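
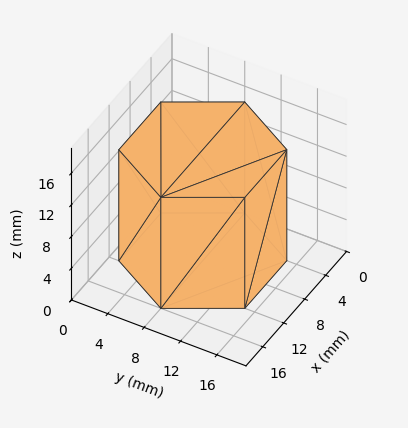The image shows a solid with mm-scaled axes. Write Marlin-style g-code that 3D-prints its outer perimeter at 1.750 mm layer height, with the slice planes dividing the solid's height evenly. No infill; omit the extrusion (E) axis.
Reading the render: the shape is a regular 6-sided prism (a cylinder approximated with 6 flat sides), circumscribed radius ≈ 8 mm, height ≈ 14 mm (dimensions read to the nearest mm from the axis ticks). For the g-code, the solid's height is divided into equal slices at the stated Δz and each level perimeter traced with G1 moves after a G0 lift.

; perimeter-only toolpath
G21 ; units = mm
G90 ; absolute positioning
G28 ; home
; layer 1
G0 Z1.750
G0 X16.000 Y8.000
G1 X12.000 Y14.928
G1 X4.000 Y14.928
G1 X0.000 Y8.000
G1 X4.000 Y1.072
G1 X12.000 Y1.072
G1 X16.000 Y8.000
; layer 2
G0 Z3.500
G0 X16.000 Y8.000
G1 X12.000 Y14.928
G1 X4.000 Y14.928
G1 X0.000 Y8.000
G1 X4.000 Y1.072
G1 X12.000 Y1.072
G1 X16.000 Y8.000
; layer 3
G0 Z5.250
G0 X16.000 Y8.000
G1 X12.000 Y14.928
G1 X4.000 Y14.928
G1 X0.000 Y8.000
G1 X4.000 Y1.072
G1 X12.000 Y1.072
G1 X16.000 Y8.000
; layer 4
G0 Z7.000
G0 X16.000 Y8.000
G1 X12.000 Y14.928
G1 X4.000 Y14.928
G1 X0.000 Y8.000
G1 X4.000 Y1.072
G1 X12.000 Y1.072
G1 X16.000 Y8.000
; layer 5
G0 Z8.750
G0 X16.000 Y8.000
G1 X12.000 Y14.928
G1 X4.000 Y14.928
G1 X0.000 Y8.000
G1 X4.000 Y1.072
G1 X12.000 Y1.072
G1 X16.000 Y8.000
; layer 6
G0 Z10.500
G0 X16.000 Y8.000
G1 X12.000 Y14.928
G1 X4.000 Y14.928
G1 X0.000 Y8.000
G1 X4.000 Y1.072
G1 X12.000 Y1.072
G1 X16.000 Y8.000
; layer 7
G0 Z12.250
G0 X16.000 Y8.000
G1 X12.000 Y14.928
G1 X4.000 Y14.928
G1 X0.000 Y8.000
G1 X4.000 Y1.072
G1 X12.000 Y1.072
G1 X16.000 Y8.000
; layer 8
G0 Z14.000
G0 X16.000 Y8.000
G1 X12.000 Y14.928
G1 X4.000 Y14.928
G1 X0.000 Y8.000
G1 X4.000 Y1.072
G1 X12.000 Y1.072
G1 X16.000 Y8.000
M2 ; end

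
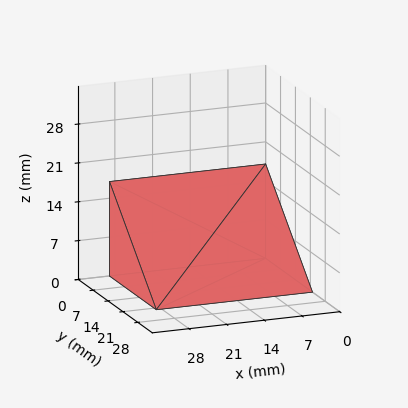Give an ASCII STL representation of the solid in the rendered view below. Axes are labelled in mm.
Reading the render: the shape is a wedge (ramp): 29 × 22 mm base, rising to 17 mm along the y=0 edge and sloping linearly to z=0 at y=22 (dimensions read to the nearest mm from the axis ticks). For the STL, each face is triangulated and given an outward normal.

solid part
  facet normal 0.0000 0.0000 -1.0000
    outer loop
      vertex 29.000 22.000 0.000
      vertex 29.000 0.000 0.000
      vertex 0.000 0.000 0.000
    endloop
  endfacet
  facet normal 0.0000 0.0000 -1.0000
    outer loop
      vertex 0.000 22.000 0.000
      vertex 29.000 22.000 0.000
      vertex 0.000 0.000 0.000
    endloop
  endfacet
  facet normal 0.0000 -1.0000 0.0000
    outer loop
      vertex 0.000 0.000 0.000
      vertex 29.000 0.000 0.000
      vertex 29.000 0.000 17.000
    endloop
  endfacet
  facet normal 0.0000 -1.0000 0.0000
    outer loop
      vertex 0.000 0.000 0.000
      vertex 29.000 0.000 17.000
      vertex 0.000 0.000 17.000
    endloop
  endfacet
  facet normal 0.0000 0.6114 0.7913
    outer loop
      vertex 0.000 0.000 17.000
      vertex 29.000 0.000 17.000
      vertex 29.000 22.000 0.000
    endloop
  endfacet
  facet normal 0.0000 0.6114 0.7913
    outer loop
      vertex 0.000 0.000 17.000
      vertex 29.000 22.000 0.000
      vertex 0.000 22.000 0.000
    endloop
  endfacet
  facet normal -1.0000 0.0000 0.0000
    outer loop
      vertex 0.000 0.000 17.000
      vertex 0.000 22.000 0.000
      vertex 0.000 0.000 0.000
    endloop
  endfacet
  facet normal 1.0000 0.0000 0.0000
    outer loop
      vertex 29.000 0.000 0.000
      vertex 29.000 22.000 0.000
      vertex 29.000 0.000 17.000
    endloop
  endfacet
endsolid part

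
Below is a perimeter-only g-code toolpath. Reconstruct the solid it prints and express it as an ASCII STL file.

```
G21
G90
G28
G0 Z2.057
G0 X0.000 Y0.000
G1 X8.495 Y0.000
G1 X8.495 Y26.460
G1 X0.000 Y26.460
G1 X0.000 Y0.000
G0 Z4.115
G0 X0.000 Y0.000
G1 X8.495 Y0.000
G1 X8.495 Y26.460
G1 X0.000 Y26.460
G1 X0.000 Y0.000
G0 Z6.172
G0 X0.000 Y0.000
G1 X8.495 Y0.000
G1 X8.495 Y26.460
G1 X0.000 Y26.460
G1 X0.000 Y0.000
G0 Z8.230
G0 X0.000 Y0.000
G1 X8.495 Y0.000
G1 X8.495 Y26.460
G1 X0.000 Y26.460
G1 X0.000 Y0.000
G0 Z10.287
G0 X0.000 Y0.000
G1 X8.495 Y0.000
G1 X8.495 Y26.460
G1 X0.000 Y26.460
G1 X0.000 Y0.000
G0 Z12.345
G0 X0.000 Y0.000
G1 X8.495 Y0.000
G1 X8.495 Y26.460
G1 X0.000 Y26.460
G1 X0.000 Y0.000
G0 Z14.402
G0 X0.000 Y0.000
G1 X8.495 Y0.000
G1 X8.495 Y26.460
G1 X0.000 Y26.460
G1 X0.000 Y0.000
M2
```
solid part
  facet normal 0.0000 0.0000 -1.0000
    outer loop
      vertex 8.495 26.460 0.000
      vertex 8.495 0.000 0.000
      vertex 0.000 0.000 0.000
    endloop
  endfacet
  facet normal 0.0000 0.0000 -1.0000
    outer loop
      vertex 0.000 26.460 0.000
      vertex 8.495 26.460 0.000
      vertex 0.000 0.000 0.000
    endloop
  endfacet
  facet normal 0.0000 0.0000 1.0000
    outer loop
      vertex 0.000 0.000 14.402
      vertex 8.495 0.000 14.402
      vertex 8.495 26.460 14.402
    endloop
  endfacet
  facet normal 0.0000 0.0000 1.0000
    outer loop
      vertex 0.000 0.000 14.402
      vertex 8.495 26.460 14.402
      vertex 0.000 26.460 14.402
    endloop
  endfacet
  facet normal 0.0000 -1.0000 0.0000
    outer loop
      vertex 0.000 0.000 0.000
      vertex 8.495 0.000 0.000
      vertex 8.495 0.000 14.402
    endloop
  endfacet
  facet normal 0.0000 -1.0000 0.0000
    outer loop
      vertex 0.000 0.000 0.000
      vertex 8.495 0.000 14.402
      vertex 0.000 0.000 14.402
    endloop
  endfacet
  facet normal 0.0000 1.0000 0.0000
    outer loop
      vertex 8.495 26.460 14.402
      vertex 8.495 26.460 0.000
      vertex 0.000 26.460 0.000
    endloop
  endfacet
  facet normal 0.0000 1.0000 0.0000
    outer loop
      vertex 0.000 26.460 14.402
      vertex 8.495 26.460 14.402
      vertex 0.000 26.460 0.000
    endloop
  endfacet
  facet normal -1.0000 0.0000 0.0000
    outer loop
      vertex 0.000 26.460 14.402
      vertex 0.000 26.460 0.000
      vertex 0.000 0.000 0.000
    endloop
  endfacet
  facet normal -1.0000 0.0000 0.0000
    outer loop
      vertex 0.000 0.000 14.402
      vertex 0.000 26.460 14.402
      vertex 0.000 0.000 0.000
    endloop
  endfacet
  facet normal 1.0000 0.0000 0.0000
    outer loop
      vertex 8.495 0.000 0.000
      vertex 8.495 26.460 0.000
      vertex 8.495 26.460 14.402
    endloop
  endfacet
  facet normal 1.0000 0.0000 0.0000
    outer loop
      vertex 8.495 0.000 0.000
      vertex 8.495 26.460 14.402
      vertex 8.495 0.000 14.402
    endloop
  endfacet
endsolid part

The G0 Z moves step by Δz≈2.057 mm. Every layer's G1 loop is the same polygon, so the solid is a straight extrusion of it from z=0 to z≈14.4. Closing with flat bottom and top caps and triangulating gives 12 facets — a rectangular box, roughly 8.49 × 26.5 mm footprint and 14.4 mm tall.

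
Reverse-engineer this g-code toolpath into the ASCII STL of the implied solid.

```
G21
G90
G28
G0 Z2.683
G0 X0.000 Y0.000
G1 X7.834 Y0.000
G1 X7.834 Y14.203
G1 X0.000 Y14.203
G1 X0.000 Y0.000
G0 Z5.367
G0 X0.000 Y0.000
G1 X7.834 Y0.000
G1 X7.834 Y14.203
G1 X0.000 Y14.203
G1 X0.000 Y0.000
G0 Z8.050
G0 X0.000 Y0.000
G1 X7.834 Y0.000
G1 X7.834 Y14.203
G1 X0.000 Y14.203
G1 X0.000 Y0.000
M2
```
solid part
  facet normal 0.0000 0.0000 -1.0000
    outer loop
      vertex 7.834 14.203 0.000
      vertex 7.834 0.000 0.000
      vertex 0.000 0.000 0.000
    endloop
  endfacet
  facet normal 0.0000 0.0000 -1.0000
    outer loop
      vertex 0.000 14.203 0.000
      vertex 7.834 14.203 0.000
      vertex 0.000 0.000 0.000
    endloop
  endfacet
  facet normal 0.0000 0.0000 1.0000
    outer loop
      vertex 0.000 0.000 8.050
      vertex 7.834 0.000 8.050
      vertex 7.834 14.203 8.050
    endloop
  endfacet
  facet normal 0.0000 0.0000 1.0000
    outer loop
      vertex 0.000 0.000 8.050
      vertex 7.834 14.203 8.050
      vertex 0.000 14.203 8.050
    endloop
  endfacet
  facet normal 0.0000 -1.0000 0.0000
    outer loop
      vertex 0.000 0.000 0.000
      vertex 7.834 0.000 0.000
      vertex 7.834 0.000 8.050
    endloop
  endfacet
  facet normal 0.0000 -1.0000 0.0000
    outer loop
      vertex 0.000 0.000 0.000
      vertex 7.834 0.000 8.050
      vertex 0.000 0.000 8.050
    endloop
  endfacet
  facet normal 0.0000 1.0000 0.0000
    outer loop
      vertex 7.834 14.203 8.050
      vertex 7.834 14.203 0.000
      vertex 0.000 14.203 0.000
    endloop
  endfacet
  facet normal 0.0000 1.0000 0.0000
    outer loop
      vertex 0.000 14.203 8.050
      vertex 7.834 14.203 8.050
      vertex 0.000 14.203 0.000
    endloop
  endfacet
  facet normal -1.0000 0.0000 0.0000
    outer loop
      vertex 0.000 14.203 8.050
      vertex 0.000 14.203 0.000
      vertex 0.000 0.000 0.000
    endloop
  endfacet
  facet normal -1.0000 0.0000 0.0000
    outer loop
      vertex 0.000 0.000 8.050
      vertex 0.000 14.203 8.050
      vertex 0.000 0.000 0.000
    endloop
  endfacet
  facet normal 1.0000 0.0000 0.0000
    outer loop
      vertex 7.834 0.000 0.000
      vertex 7.834 14.203 0.000
      vertex 7.834 14.203 8.050
    endloop
  endfacet
  facet normal 1.0000 0.0000 0.0000
    outer loop
      vertex 7.834 0.000 0.000
      vertex 7.834 14.203 8.050
      vertex 7.834 0.000 8.050
    endloop
  endfacet
endsolid part

The G0 Z moves step by Δz≈2.683 mm. Every layer's G1 loop is the same polygon, so the solid is a straight extrusion of it from z=0 to z≈8.05. Closing with flat bottom and top caps and triangulating gives 12 facets — a rectangular box, roughly 7.83 × 14.2 mm footprint and 8.05 mm tall.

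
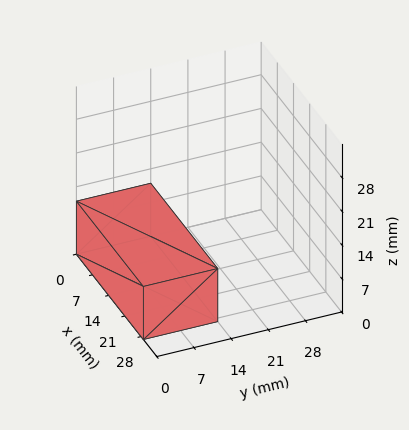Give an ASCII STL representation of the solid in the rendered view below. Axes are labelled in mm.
Reading the render: the shape is a rectangular box, roughly 29 × 14 mm footprint and 11 mm tall (dimensions read to the nearest mm from the axis ticks). For the STL, each face is triangulated and given an outward normal.

solid part
  facet normal 0.0000 0.0000 -1.0000
    outer loop
      vertex 29.000 14.000 0.000
      vertex 29.000 0.000 0.000
      vertex 0.000 0.000 0.000
    endloop
  endfacet
  facet normal 0.0000 0.0000 -1.0000
    outer loop
      vertex 0.000 14.000 0.000
      vertex 29.000 14.000 0.000
      vertex 0.000 0.000 0.000
    endloop
  endfacet
  facet normal 0.0000 0.0000 1.0000
    outer loop
      vertex 0.000 0.000 11.000
      vertex 29.000 0.000 11.000
      vertex 29.000 14.000 11.000
    endloop
  endfacet
  facet normal 0.0000 0.0000 1.0000
    outer loop
      vertex 0.000 0.000 11.000
      vertex 29.000 14.000 11.000
      vertex 0.000 14.000 11.000
    endloop
  endfacet
  facet normal 0.0000 -1.0000 0.0000
    outer loop
      vertex 0.000 0.000 0.000
      vertex 29.000 0.000 0.000
      vertex 29.000 0.000 11.000
    endloop
  endfacet
  facet normal 0.0000 -1.0000 0.0000
    outer loop
      vertex 0.000 0.000 0.000
      vertex 29.000 0.000 11.000
      vertex 0.000 0.000 11.000
    endloop
  endfacet
  facet normal 0.0000 1.0000 0.0000
    outer loop
      vertex 29.000 14.000 11.000
      vertex 29.000 14.000 0.000
      vertex 0.000 14.000 0.000
    endloop
  endfacet
  facet normal 0.0000 1.0000 0.0000
    outer loop
      vertex 0.000 14.000 11.000
      vertex 29.000 14.000 11.000
      vertex 0.000 14.000 0.000
    endloop
  endfacet
  facet normal -1.0000 0.0000 0.0000
    outer loop
      vertex 0.000 14.000 11.000
      vertex 0.000 14.000 0.000
      vertex 0.000 0.000 0.000
    endloop
  endfacet
  facet normal -1.0000 0.0000 0.0000
    outer loop
      vertex 0.000 0.000 11.000
      vertex 0.000 14.000 11.000
      vertex 0.000 0.000 0.000
    endloop
  endfacet
  facet normal 1.0000 0.0000 0.0000
    outer loop
      vertex 29.000 0.000 0.000
      vertex 29.000 14.000 0.000
      vertex 29.000 14.000 11.000
    endloop
  endfacet
  facet normal 1.0000 0.0000 0.0000
    outer loop
      vertex 29.000 0.000 0.000
      vertex 29.000 14.000 11.000
      vertex 29.000 0.000 11.000
    endloop
  endfacet
endsolid part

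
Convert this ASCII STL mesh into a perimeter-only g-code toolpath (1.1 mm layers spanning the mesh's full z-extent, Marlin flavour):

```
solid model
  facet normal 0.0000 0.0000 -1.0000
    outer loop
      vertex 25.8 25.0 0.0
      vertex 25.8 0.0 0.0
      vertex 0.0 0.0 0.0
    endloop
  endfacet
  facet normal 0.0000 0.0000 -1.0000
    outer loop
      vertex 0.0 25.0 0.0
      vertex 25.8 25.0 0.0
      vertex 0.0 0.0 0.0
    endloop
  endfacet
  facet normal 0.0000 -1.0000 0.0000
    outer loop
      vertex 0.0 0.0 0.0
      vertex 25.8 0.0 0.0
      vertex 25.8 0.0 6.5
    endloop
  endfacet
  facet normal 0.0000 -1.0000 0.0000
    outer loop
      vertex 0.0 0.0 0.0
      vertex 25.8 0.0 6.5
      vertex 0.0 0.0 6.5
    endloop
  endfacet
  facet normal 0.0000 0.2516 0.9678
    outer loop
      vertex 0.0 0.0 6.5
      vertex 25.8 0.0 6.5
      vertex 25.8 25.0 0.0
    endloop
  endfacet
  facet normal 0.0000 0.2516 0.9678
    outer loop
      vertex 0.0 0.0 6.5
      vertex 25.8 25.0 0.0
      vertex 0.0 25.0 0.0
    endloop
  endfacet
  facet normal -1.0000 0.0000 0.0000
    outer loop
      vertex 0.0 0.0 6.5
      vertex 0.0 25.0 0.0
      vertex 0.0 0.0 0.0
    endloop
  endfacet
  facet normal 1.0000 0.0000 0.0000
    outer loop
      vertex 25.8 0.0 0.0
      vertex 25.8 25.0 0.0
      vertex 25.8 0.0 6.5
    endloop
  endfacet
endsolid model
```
; perimeter-only toolpath
G21 ; units = mm
G90 ; absolute positioning
G28 ; home
; layer 1
G0 Z1.1
G0 X0.0 Y0.0
G1 X25.8 Y0.0
G1 X25.8 Y20.8
G1 X0.0 Y20.8
G1 X0.0 Y0.0
; layer 2
G0 Z2.2
G0 X0.0 Y0.0
G1 X25.8 Y0.0
G1 X25.8 Y16.7
G1 X0.0 Y16.7
G1 X0.0 Y0.0
; layer 3
G0 Z3.2
G0 X0.0 Y0.0
G1 X25.8 Y0.0
G1 X25.8 Y12.5
G1 X0.0 Y12.5
G1 X0.0 Y0.0
; layer 4
G0 Z4.3
G0 X0.0 Y0.0
G1 X25.8 Y0.0
G1 X25.8 Y8.3
G1 X0.0 Y8.3
G1 X0.0 Y0.0
; layer 5
G0 Z5.4
G0 X0.0 Y0.0
G1 X25.8 Y0.0
G1 X25.8 Y4.2
G1 X0.0 Y4.2
G1 X0.0 Y0.0
M2 ; end

The solid is a wedge (ramp): 25.8 × 25 mm base, rising to 6.5 mm along the y=0 edge and sloping linearly to z=0 at y=25. Slicing at Δz = 1.1 mm — 6 equal slices spanning the solid's height, so layer i sits at z = i·h/6 — gives 5 non-empty perimeters. Each is a 4-segment closed polygon; G0 lifts to the layer z and rapids to the start vertex, then G1 traces the edges. The cross-section shrinks linearly with z (the slice at the apex is degenerate and omitted).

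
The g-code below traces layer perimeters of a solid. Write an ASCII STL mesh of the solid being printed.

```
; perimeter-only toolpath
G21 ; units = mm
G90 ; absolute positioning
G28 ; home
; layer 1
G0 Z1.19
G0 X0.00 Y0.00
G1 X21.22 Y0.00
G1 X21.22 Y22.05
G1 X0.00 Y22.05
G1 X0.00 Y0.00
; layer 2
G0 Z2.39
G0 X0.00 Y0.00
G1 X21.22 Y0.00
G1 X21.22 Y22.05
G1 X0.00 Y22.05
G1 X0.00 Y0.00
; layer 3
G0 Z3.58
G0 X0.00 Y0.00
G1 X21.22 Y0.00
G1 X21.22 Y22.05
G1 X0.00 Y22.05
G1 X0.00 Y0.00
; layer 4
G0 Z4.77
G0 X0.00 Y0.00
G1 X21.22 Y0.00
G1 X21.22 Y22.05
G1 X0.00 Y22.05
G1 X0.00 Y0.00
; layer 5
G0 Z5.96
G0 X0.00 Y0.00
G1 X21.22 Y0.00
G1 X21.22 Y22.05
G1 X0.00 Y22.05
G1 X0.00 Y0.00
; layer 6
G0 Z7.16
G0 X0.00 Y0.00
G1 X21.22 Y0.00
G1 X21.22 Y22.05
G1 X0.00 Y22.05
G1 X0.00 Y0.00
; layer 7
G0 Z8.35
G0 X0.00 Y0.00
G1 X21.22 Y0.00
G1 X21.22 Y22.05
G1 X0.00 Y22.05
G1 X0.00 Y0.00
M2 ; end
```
solid part
  facet normal 0.0000 0.0000 -1.0000
    outer loop
      vertex 21.22 22.05 0.00
      vertex 21.22 0.00 0.00
      vertex 0.00 0.00 0.00
    endloop
  endfacet
  facet normal 0.0000 0.0000 -1.0000
    outer loop
      vertex 0.00 22.05 0.00
      vertex 21.22 22.05 0.00
      vertex 0.00 0.00 0.00
    endloop
  endfacet
  facet normal 0.0000 0.0000 1.0000
    outer loop
      vertex 0.00 0.00 8.35
      vertex 21.22 0.00 8.35
      vertex 21.22 22.05 8.35
    endloop
  endfacet
  facet normal 0.0000 0.0000 1.0000
    outer loop
      vertex 0.00 0.00 8.35
      vertex 21.22 22.05 8.35
      vertex 0.00 22.05 8.35
    endloop
  endfacet
  facet normal 0.0000 -1.0000 0.0000
    outer loop
      vertex 0.00 0.00 0.00
      vertex 21.22 0.00 0.00
      vertex 21.22 0.00 8.35
    endloop
  endfacet
  facet normal 0.0000 -1.0000 0.0000
    outer loop
      vertex 0.00 0.00 0.00
      vertex 21.22 0.00 8.35
      vertex 0.00 0.00 8.35
    endloop
  endfacet
  facet normal 0.0000 1.0000 0.0000
    outer loop
      vertex 21.22 22.05 8.35
      vertex 21.22 22.05 0.00
      vertex 0.00 22.05 0.00
    endloop
  endfacet
  facet normal 0.0000 1.0000 0.0000
    outer loop
      vertex 0.00 22.05 8.35
      vertex 21.22 22.05 8.35
      vertex 0.00 22.05 0.00
    endloop
  endfacet
  facet normal -1.0000 0.0000 0.0000
    outer loop
      vertex 0.00 22.05 8.35
      vertex 0.00 22.05 0.00
      vertex 0.00 0.00 0.00
    endloop
  endfacet
  facet normal -1.0000 0.0000 0.0000
    outer loop
      vertex 0.00 0.00 8.35
      vertex 0.00 22.05 8.35
      vertex 0.00 0.00 0.00
    endloop
  endfacet
  facet normal 1.0000 0.0000 0.0000
    outer loop
      vertex 21.22 0.00 0.00
      vertex 21.22 22.05 0.00
      vertex 21.22 22.05 8.35
    endloop
  endfacet
  facet normal 1.0000 0.0000 0.0000
    outer loop
      vertex 21.22 0.00 0.00
      vertex 21.22 22.05 8.35
      vertex 21.22 0.00 8.35
    endloop
  endfacet
endsolid part

The G0 Z moves step by Δz≈1.19 mm. Every layer's G1 loop is the same polygon, so the solid is a straight extrusion of it from z=0 to z≈8.35. Closing with flat bottom and top caps and triangulating gives 12 facets — a rectangular box, roughly 21.2 × 22.1 mm footprint and 8.35 mm tall.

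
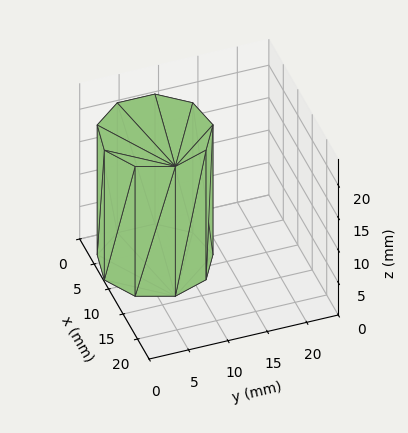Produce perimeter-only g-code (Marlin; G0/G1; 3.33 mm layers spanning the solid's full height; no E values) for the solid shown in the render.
Reading the render: the shape is a regular 9-sided prism (a cylinder approximated with 9 flat sides), circumscribed radius ≈ 7 mm, height ≈ 20 mm (dimensions read to the nearest mm from the axis ticks). For the g-code, the solid's height is divided into equal slices at the stated Δz and each level perimeter traced with G1 moves after a G0 lift.

; perimeter-only toolpath
G21 ; units = mm
G90 ; absolute positioning
G28 ; home
; layer 1
G0 Z3.33
G0 X14.00 Y7.00
G1 X12.36 Y11.50
G1 X8.22 Y13.89
G1 X3.50 Y13.06
G1 X0.42 Y9.39
G1 X0.42 Y4.61
G1 X3.50 Y0.94
G1 X8.22 Y0.11
G1 X12.36 Y2.50
G1 X14.00 Y7.00
; layer 2
G0 Z6.67
G0 X14.00 Y7.00
G1 X12.36 Y11.50
G1 X8.22 Y13.89
G1 X3.50 Y13.06
G1 X0.42 Y9.39
G1 X0.42 Y4.61
G1 X3.50 Y0.94
G1 X8.22 Y0.11
G1 X12.36 Y2.50
G1 X14.00 Y7.00
; layer 3
G0 Z10.00
G0 X14.00 Y7.00
G1 X12.36 Y11.50
G1 X8.22 Y13.89
G1 X3.50 Y13.06
G1 X0.42 Y9.39
G1 X0.42 Y4.61
G1 X3.50 Y0.94
G1 X8.22 Y0.11
G1 X12.36 Y2.50
G1 X14.00 Y7.00
; layer 4
G0 Z13.33
G0 X14.00 Y7.00
G1 X12.36 Y11.50
G1 X8.22 Y13.89
G1 X3.50 Y13.06
G1 X0.42 Y9.39
G1 X0.42 Y4.61
G1 X3.50 Y0.94
G1 X8.22 Y0.11
G1 X12.36 Y2.50
G1 X14.00 Y7.00
; layer 5
G0 Z16.67
G0 X14.00 Y7.00
G1 X12.36 Y11.50
G1 X8.22 Y13.89
G1 X3.50 Y13.06
G1 X0.42 Y9.39
G1 X0.42 Y4.61
G1 X3.50 Y0.94
G1 X8.22 Y0.11
G1 X12.36 Y2.50
G1 X14.00 Y7.00
; layer 6
G0 Z20.00
G0 X14.00 Y7.00
G1 X12.36 Y11.50
G1 X8.22 Y13.89
G1 X3.50 Y13.06
G1 X0.42 Y9.39
G1 X0.42 Y4.61
G1 X3.50 Y0.94
G1 X8.22 Y0.11
G1 X12.36 Y2.50
G1 X14.00 Y7.00
M2 ; end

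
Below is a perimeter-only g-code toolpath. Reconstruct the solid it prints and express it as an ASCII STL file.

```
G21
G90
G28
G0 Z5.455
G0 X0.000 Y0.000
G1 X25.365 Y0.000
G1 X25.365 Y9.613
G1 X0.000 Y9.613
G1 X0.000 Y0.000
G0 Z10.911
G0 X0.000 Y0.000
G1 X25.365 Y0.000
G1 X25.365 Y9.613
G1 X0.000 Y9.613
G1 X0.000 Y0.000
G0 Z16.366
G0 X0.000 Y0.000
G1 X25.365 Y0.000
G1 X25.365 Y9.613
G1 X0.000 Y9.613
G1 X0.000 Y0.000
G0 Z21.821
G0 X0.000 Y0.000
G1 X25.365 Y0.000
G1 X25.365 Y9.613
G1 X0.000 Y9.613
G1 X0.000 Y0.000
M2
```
solid part
  facet normal 0.0000 0.0000 -1.0000
    outer loop
      vertex 25.365 9.613 0.000
      vertex 25.365 0.000 0.000
      vertex 0.000 0.000 0.000
    endloop
  endfacet
  facet normal 0.0000 0.0000 -1.0000
    outer loop
      vertex 0.000 9.613 0.000
      vertex 25.365 9.613 0.000
      vertex 0.000 0.000 0.000
    endloop
  endfacet
  facet normal 0.0000 0.0000 1.0000
    outer loop
      vertex 0.000 0.000 21.821
      vertex 25.365 0.000 21.821
      vertex 25.365 9.613 21.821
    endloop
  endfacet
  facet normal 0.0000 0.0000 1.0000
    outer loop
      vertex 0.000 0.000 21.821
      vertex 25.365 9.613 21.821
      vertex 0.000 9.613 21.821
    endloop
  endfacet
  facet normal 0.0000 -1.0000 0.0000
    outer loop
      vertex 0.000 0.000 0.000
      vertex 25.365 0.000 0.000
      vertex 25.365 0.000 21.821
    endloop
  endfacet
  facet normal 0.0000 -1.0000 0.0000
    outer loop
      vertex 0.000 0.000 0.000
      vertex 25.365 0.000 21.821
      vertex 0.000 0.000 21.821
    endloop
  endfacet
  facet normal 0.0000 1.0000 0.0000
    outer loop
      vertex 25.365 9.613 21.821
      vertex 25.365 9.613 0.000
      vertex 0.000 9.613 0.000
    endloop
  endfacet
  facet normal 0.0000 1.0000 0.0000
    outer loop
      vertex 0.000 9.613 21.821
      vertex 25.365 9.613 21.821
      vertex 0.000 9.613 0.000
    endloop
  endfacet
  facet normal -1.0000 0.0000 0.0000
    outer loop
      vertex 0.000 9.613 21.821
      vertex 0.000 9.613 0.000
      vertex 0.000 0.000 0.000
    endloop
  endfacet
  facet normal -1.0000 0.0000 0.0000
    outer loop
      vertex 0.000 0.000 21.821
      vertex 0.000 9.613 21.821
      vertex 0.000 0.000 0.000
    endloop
  endfacet
  facet normal 1.0000 0.0000 0.0000
    outer loop
      vertex 25.365 0.000 0.000
      vertex 25.365 9.613 0.000
      vertex 25.365 9.613 21.821
    endloop
  endfacet
  facet normal 1.0000 0.0000 0.0000
    outer loop
      vertex 25.365 0.000 0.000
      vertex 25.365 9.613 21.821
      vertex 25.365 0.000 21.821
    endloop
  endfacet
endsolid part

The G0 Z moves step by Δz≈5.455 mm. Every layer's G1 loop is the same polygon, so the solid is a straight extrusion of it from z=0 to z≈21.8. Closing with flat bottom and top caps and triangulating gives 12 facets — a rectangular box, roughly 25.4 × 9.61 mm footprint and 21.8 mm tall.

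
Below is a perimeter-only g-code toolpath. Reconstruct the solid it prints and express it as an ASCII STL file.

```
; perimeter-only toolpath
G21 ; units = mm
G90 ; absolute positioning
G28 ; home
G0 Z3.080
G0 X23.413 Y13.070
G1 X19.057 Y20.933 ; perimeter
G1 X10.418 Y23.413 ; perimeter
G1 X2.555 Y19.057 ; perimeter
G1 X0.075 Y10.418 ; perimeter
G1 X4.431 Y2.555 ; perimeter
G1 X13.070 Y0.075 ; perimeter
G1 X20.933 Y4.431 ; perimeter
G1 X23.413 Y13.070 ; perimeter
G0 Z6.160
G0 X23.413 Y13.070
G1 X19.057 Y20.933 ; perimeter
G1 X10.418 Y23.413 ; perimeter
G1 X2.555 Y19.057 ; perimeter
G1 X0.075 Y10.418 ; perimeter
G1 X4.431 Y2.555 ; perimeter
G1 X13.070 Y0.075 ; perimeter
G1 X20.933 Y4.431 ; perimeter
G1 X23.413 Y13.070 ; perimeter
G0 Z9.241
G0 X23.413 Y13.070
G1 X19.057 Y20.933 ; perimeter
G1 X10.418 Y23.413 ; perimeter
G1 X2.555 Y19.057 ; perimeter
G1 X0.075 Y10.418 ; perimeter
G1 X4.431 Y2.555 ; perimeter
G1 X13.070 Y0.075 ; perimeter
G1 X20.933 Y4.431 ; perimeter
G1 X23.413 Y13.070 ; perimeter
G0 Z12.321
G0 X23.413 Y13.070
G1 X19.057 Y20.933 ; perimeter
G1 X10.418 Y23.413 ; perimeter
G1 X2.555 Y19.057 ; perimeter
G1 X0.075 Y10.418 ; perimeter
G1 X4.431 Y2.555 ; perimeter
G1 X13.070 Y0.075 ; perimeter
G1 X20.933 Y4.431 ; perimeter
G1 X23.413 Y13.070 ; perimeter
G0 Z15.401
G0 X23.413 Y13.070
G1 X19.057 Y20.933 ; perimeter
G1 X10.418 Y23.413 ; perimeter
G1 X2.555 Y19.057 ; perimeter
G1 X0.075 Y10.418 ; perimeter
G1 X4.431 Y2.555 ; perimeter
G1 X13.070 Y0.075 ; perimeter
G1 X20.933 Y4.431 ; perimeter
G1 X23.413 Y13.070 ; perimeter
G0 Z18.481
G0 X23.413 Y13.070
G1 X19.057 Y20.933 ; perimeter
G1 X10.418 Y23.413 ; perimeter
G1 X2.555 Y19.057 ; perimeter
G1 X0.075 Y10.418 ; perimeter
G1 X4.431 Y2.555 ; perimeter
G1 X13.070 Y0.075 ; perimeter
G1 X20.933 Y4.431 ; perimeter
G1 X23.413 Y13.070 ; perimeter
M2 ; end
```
solid part
  facet normal 0.0000 0.0000 -1.0000
    outer loop
      vertex 10.418 23.413 0.000
      vertex 19.057 20.933 0.000
      vertex 23.413 13.070 0.000
    endloop
  endfacet
  facet normal 0.0000 0.0000 -1.0000
    outer loop
      vertex 2.555 19.057 0.000
      vertex 10.418 23.413 0.000
      vertex 23.413 13.070 0.000
    endloop
  endfacet
  facet normal 0.0000 0.0000 -1.0000
    outer loop
      vertex 0.075 10.418 0.000
      vertex 2.555 19.057 0.000
      vertex 23.413 13.070 0.000
    endloop
  endfacet
  facet normal 0.0000 0.0000 -1.0000
    outer loop
      vertex 4.431 2.555 0.000
      vertex 0.075 10.418 0.000
      vertex 23.413 13.070 0.000
    endloop
  endfacet
  facet normal 0.0000 0.0000 -1.0000
    outer loop
      vertex 13.070 0.075 0.000
      vertex 4.431 2.555 0.000
      vertex 23.413 13.070 0.000
    endloop
  endfacet
  facet normal 0.0000 0.0000 -1.0000
    outer loop
      vertex 20.933 4.431 0.000
      vertex 13.070 0.075 0.000
      vertex 23.413 13.070 0.000
    endloop
  endfacet
  facet normal 0.0000 0.0000 1.0000
    outer loop
      vertex 23.413 13.070 18.481
      vertex 19.057 20.933 18.481
      vertex 10.418 23.413 18.481
    endloop
  endfacet
  facet normal 0.0000 0.0000 1.0000
    outer loop
      vertex 23.413 13.070 18.481
      vertex 10.418 23.413 18.481
      vertex 2.555 19.057 18.481
    endloop
  endfacet
  facet normal 0.0000 0.0000 1.0000
    outer loop
      vertex 23.413 13.070 18.481
      vertex 2.555 19.057 18.481
      vertex 0.075 10.418 18.481
    endloop
  endfacet
  facet normal 0.0000 0.0000 1.0000
    outer loop
      vertex 23.413 13.070 18.481
      vertex 0.075 10.418 18.481
      vertex 4.431 2.555 18.481
    endloop
  endfacet
  facet normal 0.0000 0.0000 1.0000
    outer loop
      vertex 23.413 13.070 18.481
      vertex 4.431 2.555 18.481
      vertex 13.070 0.075 18.481
    endloop
  endfacet
  facet normal 0.0000 0.0000 1.0000
    outer loop
      vertex 23.413 13.070 18.481
      vertex 13.070 0.075 18.481
      vertex 20.933 4.431 18.481
    endloop
  endfacet
  facet normal 0.8747 0.4846 0.0000
    outer loop
      vertex 23.413 13.070 0.000
      vertex 19.057 20.933 0.000
      vertex 19.057 20.933 18.481
    endloop
  endfacet
  facet normal 0.8747 0.4846 0.0000
    outer loop
      vertex 23.413 13.070 0.000
      vertex 19.057 20.933 18.481
      vertex 23.413 13.070 18.481
    endloop
  endfacet
  facet normal 0.2759 0.9612 0.0000
    outer loop
      vertex 19.057 20.933 0.000
      vertex 10.418 23.413 0.000
      vertex 10.418 23.413 18.481
    endloop
  endfacet
  facet normal 0.2759 0.9612 0.0000
    outer loop
      vertex 19.057 20.933 0.000
      vertex 10.418 23.413 18.481
      vertex 19.057 20.933 18.481
    endloop
  endfacet
  facet normal -0.4846 0.8747 0.0000
    outer loop
      vertex 10.418 23.413 0.000
      vertex 2.555 19.057 0.000
      vertex 2.555 19.057 18.481
    endloop
  endfacet
  facet normal -0.4846 0.8747 0.0000
    outer loop
      vertex 10.418 23.413 0.000
      vertex 2.555 19.057 18.481
      vertex 10.418 23.413 18.481
    endloop
  endfacet
  facet normal -0.9612 0.2759 0.0000
    outer loop
      vertex 2.555 19.057 0.000
      vertex 0.075 10.418 0.000
      vertex 0.075 10.418 18.481
    endloop
  endfacet
  facet normal -0.9612 0.2759 0.0000
    outer loop
      vertex 2.555 19.057 0.000
      vertex 0.075 10.418 18.481
      vertex 2.555 19.057 18.481
    endloop
  endfacet
  facet normal -0.8747 -0.4846 0.0000
    outer loop
      vertex 0.075 10.418 0.000
      vertex 4.431 2.555 0.000
      vertex 4.431 2.555 18.481
    endloop
  endfacet
  facet normal -0.8747 -0.4846 0.0000
    outer loop
      vertex 0.075 10.418 0.000
      vertex 4.431 2.555 18.481
      vertex 0.075 10.418 18.481
    endloop
  endfacet
  facet normal -0.2759 -0.9612 0.0000
    outer loop
      vertex 4.431 2.555 0.000
      vertex 13.070 0.075 0.000
      vertex 13.070 0.075 18.481
    endloop
  endfacet
  facet normal -0.2759 -0.9612 0.0000
    outer loop
      vertex 4.431 2.555 0.000
      vertex 13.070 0.075 18.481
      vertex 4.431 2.555 18.481
    endloop
  endfacet
  facet normal 0.4846 -0.8747 0.0000
    outer loop
      vertex 13.070 0.075 0.000
      vertex 20.933 4.431 0.000
      vertex 20.933 4.431 18.481
    endloop
  endfacet
  facet normal 0.4846 -0.8747 0.0000
    outer loop
      vertex 13.070 0.075 0.000
      vertex 20.933 4.431 18.481
      vertex 13.070 0.075 18.481
    endloop
  endfacet
  facet normal 0.9612 -0.2759 0.0000
    outer loop
      vertex 20.933 4.431 0.000
      vertex 23.413 13.070 0.000
      vertex 23.413 13.070 18.481
    endloop
  endfacet
  facet normal 0.9612 -0.2759 0.0000
    outer loop
      vertex 20.933 4.431 0.000
      vertex 23.413 13.070 18.481
      vertex 20.933 4.431 18.481
    endloop
  endfacet
endsolid part

The G0 Z moves step by Δz≈3.080 mm. Every layer's G1 loop is the same polygon, so the solid is a straight extrusion of it from z=0 to z≈18.5. Closing with flat bottom and top caps and triangulating gives 28 facets — a regular 8-sided prism (a cylinder approximated with 8 flat sides), circumscribed radius ≈ 11.7 mm, height ≈ 18.5 mm.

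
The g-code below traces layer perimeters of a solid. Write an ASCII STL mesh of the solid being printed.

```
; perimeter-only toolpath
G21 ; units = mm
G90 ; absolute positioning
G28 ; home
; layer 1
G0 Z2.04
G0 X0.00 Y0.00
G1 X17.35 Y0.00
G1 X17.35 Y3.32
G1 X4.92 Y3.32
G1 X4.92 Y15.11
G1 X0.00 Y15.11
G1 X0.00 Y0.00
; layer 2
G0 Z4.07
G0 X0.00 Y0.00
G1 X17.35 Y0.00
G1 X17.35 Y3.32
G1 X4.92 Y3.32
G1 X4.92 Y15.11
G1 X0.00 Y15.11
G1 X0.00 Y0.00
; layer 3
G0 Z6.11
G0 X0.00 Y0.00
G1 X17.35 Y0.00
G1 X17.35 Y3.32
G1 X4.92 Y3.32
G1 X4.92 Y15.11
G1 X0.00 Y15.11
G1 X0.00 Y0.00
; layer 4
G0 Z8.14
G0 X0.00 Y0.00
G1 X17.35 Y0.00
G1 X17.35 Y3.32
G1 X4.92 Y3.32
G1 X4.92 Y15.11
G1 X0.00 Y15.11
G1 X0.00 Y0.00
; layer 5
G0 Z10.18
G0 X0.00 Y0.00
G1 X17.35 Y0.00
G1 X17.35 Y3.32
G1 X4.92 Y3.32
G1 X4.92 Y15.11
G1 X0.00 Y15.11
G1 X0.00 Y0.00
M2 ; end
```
solid part
  facet normal 0.0000 0.0000 -1.0000
    outer loop
      vertex 17.35 3.32 0.00
      vertex 17.35 0.00 0.00
      vertex 0.00 0.00 0.00
    endloop
  endfacet
  facet normal 0.0000 0.0000 -1.0000
    outer loop
      vertex 4.92 3.32 0.00
      vertex 17.35 3.32 0.00
      vertex 0.00 0.00 0.00
    endloop
  endfacet
  facet normal 0.0000 0.0000 -1.0000
    outer loop
      vertex 4.92 15.11 0.00
      vertex 4.92 3.32 0.00
      vertex 0.00 0.00 0.00
    endloop
  endfacet
  facet normal 0.0000 0.0000 -1.0000
    outer loop
      vertex 0.00 15.11 0.00
      vertex 4.92 15.11 0.00
      vertex 0.00 0.00 0.00
    endloop
  endfacet
  facet normal 0.0000 0.0000 1.0000
    outer loop
      vertex 0.00 0.00 10.18
      vertex 17.35 0.00 10.18
      vertex 17.35 3.32 10.18
    endloop
  endfacet
  facet normal 0.0000 0.0000 1.0000
    outer loop
      vertex 0.00 0.00 10.18
      vertex 17.35 3.32 10.18
      vertex 4.92 3.32 10.18
    endloop
  endfacet
  facet normal 0.0000 0.0000 1.0000
    outer loop
      vertex 0.00 0.00 10.18
      vertex 4.92 3.32 10.18
      vertex 4.92 15.11 10.18
    endloop
  endfacet
  facet normal 0.0000 0.0000 1.0000
    outer loop
      vertex 0.00 0.00 10.18
      vertex 4.92 15.11 10.18
      vertex 0.00 15.11 10.18
    endloop
  endfacet
  facet normal 0.0000 -1.0000 0.0000
    outer loop
      vertex 0.00 0.00 0.00
      vertex 17.35 0.00 0.00
      vertex 17.35 0.00 10.18
    endloop
  endfacet
  facet normal 0.0000 -1.0000 0.0000
    outer loop
      vertex 0.00 0.00 0.00
      vertex 17.35 0.00 10.18
      vertex 0.00 0.00 10.18
    endloop
  endfacet
  facet normal 1.0000 0.0000 0.0000
    outer loop
      vertex 17.35 0.00 0.00
      vertex 17.35 3.32 0.00
      vertex 17.35 3.32 10.18
    endloop
  endfacet
  facet normal 1.0000 0.0000 0.0000
    outer loop
      vertex 17.35 0.00 0.00
      vertex 17.35 3.32 10.18
      vertex 17.35 0.00 10.18
    endloop
  endfacet
  facet normal 0.0000 1.0000 0.0000
    outer loop
      vertex 17.35 3.32 0.00
      vertex 4.92 3.32 0.00
      vertex 4.92 3.32 10.18
    endloop
  endfacet
  facet normal 0.0000 1.0000 0.0000
    outer loop
      vertex 17.35 3.32 0.00
      vertex 4.92 3.32 10.18
      vertex 17.35 3.32 10.18
    endloop
  endfacet
  facet normal 1.0000 0.0000 0.0000
    outer loop
      vertex 4.92 3.32 0.00
      vertex 4.92 15.11 0.00
      vertex 4.92 15.11 10.18
    endloop
  endfacet
  facet normal 1.0000 0.0000 0.0000
    outer loop
      vertex 4.92 3.32 0.00
      vertex 4.92 15.11 10.18
      vertex 4.92 3.32 10.18
    endloop
  endfacet
  facet normal 0.0000 1.0000 0.0000
    outer loop
      vertex 4.92 15.11 0.00
      vertex 0.00 15.11 0.00
      vertex 0.00 15.11 10.18
    endloop
  endfacet
  facet normal 0.0000 1.0000 0.0000
    outer loop
      vertex 4.92 15.11 0.00
      vertex 0.00 15.11 10.18
      vertex 4.92 15.11 10.18
    endloop
  endfacet
  facet normal -1.0000 0.0000 0.0000
    outer loop
      vertex 0.00 15.11 0.00
      vertex 0.00 0.00 0.00
      vertex 0.00 0.00 10.18
    endloop
  endfacet
  facet normal -1.0000 0.0000 0.0000
    outer loop
      vertex 0.00 15.11 0.00
      vertex 0.00 0.00 10.18
      vertex 0.00 15.11 10.18
    endloop
  endfacet
endsolid part

The G0 Z moves step by Δz≈2.04 mm. Every layer's G1 loop is the same polygon, so the solid is a straight extrusion of it from z=0 to z≈10.2. Closing with flat bottom and top caps and triangulating gives 20 facets — an L-shaped prism: outer 17.4 × 15.1 mm, arm thicknesses ≈ 3.32 mm (horizontal) and 4.92 mm (vertical), extruded 10.2 mm in z.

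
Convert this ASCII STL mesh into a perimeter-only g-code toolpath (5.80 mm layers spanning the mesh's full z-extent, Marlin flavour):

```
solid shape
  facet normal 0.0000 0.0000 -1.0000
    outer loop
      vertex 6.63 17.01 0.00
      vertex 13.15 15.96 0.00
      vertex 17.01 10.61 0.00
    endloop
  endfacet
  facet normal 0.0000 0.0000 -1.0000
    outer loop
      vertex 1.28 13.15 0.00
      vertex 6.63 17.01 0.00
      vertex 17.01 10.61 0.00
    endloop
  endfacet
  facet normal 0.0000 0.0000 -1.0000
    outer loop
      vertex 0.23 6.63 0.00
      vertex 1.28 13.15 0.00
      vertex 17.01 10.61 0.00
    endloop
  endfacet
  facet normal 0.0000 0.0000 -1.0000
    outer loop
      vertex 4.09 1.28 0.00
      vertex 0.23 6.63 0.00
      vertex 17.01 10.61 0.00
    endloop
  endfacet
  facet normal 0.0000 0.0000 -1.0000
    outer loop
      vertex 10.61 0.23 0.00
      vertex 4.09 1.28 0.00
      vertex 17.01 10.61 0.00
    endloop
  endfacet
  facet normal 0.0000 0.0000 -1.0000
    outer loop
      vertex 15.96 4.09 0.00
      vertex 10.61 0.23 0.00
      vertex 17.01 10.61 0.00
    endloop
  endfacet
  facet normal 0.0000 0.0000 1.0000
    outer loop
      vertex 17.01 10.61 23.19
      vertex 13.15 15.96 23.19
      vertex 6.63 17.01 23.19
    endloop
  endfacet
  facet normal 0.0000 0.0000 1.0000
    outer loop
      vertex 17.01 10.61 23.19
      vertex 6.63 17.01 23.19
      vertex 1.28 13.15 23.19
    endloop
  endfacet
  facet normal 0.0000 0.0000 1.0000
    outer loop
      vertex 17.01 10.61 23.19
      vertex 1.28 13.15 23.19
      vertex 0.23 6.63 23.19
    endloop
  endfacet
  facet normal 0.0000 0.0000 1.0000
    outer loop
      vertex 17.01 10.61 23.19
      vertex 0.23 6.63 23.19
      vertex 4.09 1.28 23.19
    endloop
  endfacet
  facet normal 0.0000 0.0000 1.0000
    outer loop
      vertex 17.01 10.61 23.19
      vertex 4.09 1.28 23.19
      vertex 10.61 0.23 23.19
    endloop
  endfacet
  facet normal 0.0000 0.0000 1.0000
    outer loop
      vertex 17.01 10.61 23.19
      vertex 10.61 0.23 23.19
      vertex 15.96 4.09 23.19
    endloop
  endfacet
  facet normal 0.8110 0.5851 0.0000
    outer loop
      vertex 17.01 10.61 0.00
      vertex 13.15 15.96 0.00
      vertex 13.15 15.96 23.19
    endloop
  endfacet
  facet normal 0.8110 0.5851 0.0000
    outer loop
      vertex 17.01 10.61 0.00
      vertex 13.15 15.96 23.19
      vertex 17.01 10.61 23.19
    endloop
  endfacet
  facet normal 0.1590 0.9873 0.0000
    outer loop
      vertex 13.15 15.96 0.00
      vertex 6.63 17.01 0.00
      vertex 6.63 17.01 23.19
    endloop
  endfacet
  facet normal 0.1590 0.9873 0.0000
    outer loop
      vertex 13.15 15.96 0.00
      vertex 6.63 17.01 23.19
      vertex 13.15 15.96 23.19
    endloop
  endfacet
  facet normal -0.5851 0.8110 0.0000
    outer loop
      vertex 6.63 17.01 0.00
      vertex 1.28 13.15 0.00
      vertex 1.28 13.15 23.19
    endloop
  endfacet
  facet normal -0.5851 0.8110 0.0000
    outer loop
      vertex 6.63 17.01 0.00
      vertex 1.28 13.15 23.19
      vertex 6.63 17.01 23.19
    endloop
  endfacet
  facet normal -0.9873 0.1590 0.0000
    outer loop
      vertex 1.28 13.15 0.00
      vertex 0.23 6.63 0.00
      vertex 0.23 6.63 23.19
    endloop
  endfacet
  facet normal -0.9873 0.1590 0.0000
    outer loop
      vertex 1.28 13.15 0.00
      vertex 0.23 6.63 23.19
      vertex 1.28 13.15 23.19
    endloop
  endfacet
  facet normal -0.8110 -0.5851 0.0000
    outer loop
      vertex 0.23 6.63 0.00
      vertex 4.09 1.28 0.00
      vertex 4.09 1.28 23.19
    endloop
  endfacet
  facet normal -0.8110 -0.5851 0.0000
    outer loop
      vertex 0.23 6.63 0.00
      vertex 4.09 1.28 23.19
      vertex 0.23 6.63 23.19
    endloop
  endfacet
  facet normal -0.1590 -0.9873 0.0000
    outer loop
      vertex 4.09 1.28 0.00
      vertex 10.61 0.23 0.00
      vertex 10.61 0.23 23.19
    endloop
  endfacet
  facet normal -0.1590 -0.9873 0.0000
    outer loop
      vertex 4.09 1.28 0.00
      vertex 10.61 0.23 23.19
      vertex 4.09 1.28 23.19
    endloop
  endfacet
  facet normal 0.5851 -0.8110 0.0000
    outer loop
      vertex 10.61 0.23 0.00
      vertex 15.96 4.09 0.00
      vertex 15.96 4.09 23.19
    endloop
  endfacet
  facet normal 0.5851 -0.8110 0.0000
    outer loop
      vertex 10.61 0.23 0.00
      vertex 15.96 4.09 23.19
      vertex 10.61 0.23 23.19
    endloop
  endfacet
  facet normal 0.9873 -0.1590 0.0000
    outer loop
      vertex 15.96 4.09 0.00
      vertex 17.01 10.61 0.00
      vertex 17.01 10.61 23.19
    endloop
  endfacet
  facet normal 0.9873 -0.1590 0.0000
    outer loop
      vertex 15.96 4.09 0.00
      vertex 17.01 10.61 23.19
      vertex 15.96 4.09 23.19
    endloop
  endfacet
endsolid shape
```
; perimeter-only toolpath
G21 ; units = mm
G90 ; absolute positioning
G28 ; home
; layer 1
G0 Z5.80
G0 X17.01 Y10.61
G1 X13.15 Y15.96
G1 X6.63 Y17.01
G1 X1.28 Y13.15
G1 X0.23 Y6.63
G1 X4.09 Y1.28
G1 X10.61 Y0.23
G1 X15.96 Y4.09
G1 X17.01 Y10.61
; layer 2
G0 Z11.60
G0 X17.01 Y10.61
G1 X13.15 Y15.96
G1 X6.63 Y17.01
G1 X1.28 Y13.15
G1 X0.23 Y6.63
G1 X4.09 Y1.28
G1 X10.61 Y0.23
G1 X15.96 Y4.09
G1 X17.01 Y10.61
; layer 3
G0 Z17.39
G0 X17.01 Y10.61
G1 X13.15 Y15.96
G1 X6.63 Y17.01
G1 X1.28 Y13.15
G1 X0.23 Y6.63
G1 X4.09 Y1.28
G1 X10.61 Y0.23
G1 X15.96 Y4.09
G1 X17.01 Y10.61
; layer 4
G0 Z23.19
G0 X17.01 Y10.61
G1 X13.15 Y15.96
G1 X6.63 Y17.01
G1 X1.28 Y13.15
G1 X0.23 Y6.63
G1 X4.09 Y1.28
G1 X10.61 Y0.23
G1 X15.96 Y4.09
G1 X17.01 Y10.61
M2 ; end

The solid is a regular 8-sided prism (a cylinder approximated with 8 flat sides), circumscribed radius ≈ 8.62 mm, height ≈ 23.2 mm. Slicing at Δz = 5.80 mm — 4 equal slices spanning the solid's height, so layer i sits at z = i·h/4 — gives 4 non-empty perimeters. Each is a 8-segment closed polygon; G0 lifts to the layer z and rapids to the start vertex, then G1 traces the edges.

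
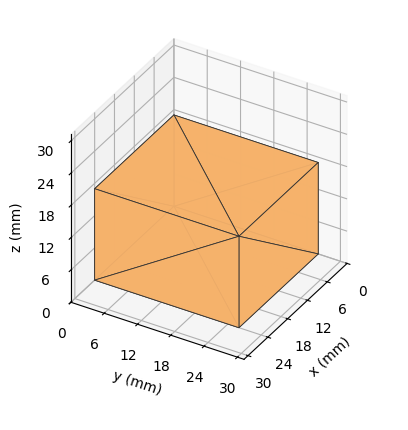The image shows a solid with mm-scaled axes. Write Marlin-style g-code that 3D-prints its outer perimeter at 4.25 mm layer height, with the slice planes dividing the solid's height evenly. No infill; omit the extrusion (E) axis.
Reading the render: the shape is a rectangular box, roughly 24 × 26 mm footprint and 17 mm tall (dimensions read to the nearest mm from the axis ticks). For the g-code, the solid's height is divided into equal slices at the stated Δz and each level perimeter traced with G1 moves after a G0 lift.

; perimeter-only toolpath
G21 ; units = mm
G90 ; absolute positioning
G28 ; home
; layer 1
G0 Z4.25
G0 X0.00 Y0.00
G1 X24.00 Y0.00
G1 X24.00 Y26.00
G1 X0.00 Y26.00
G1 X0.00 Y0.00
; layer 2
G0 Z8.50
G0 X0.00 Y0.00
G1 X24.00 Y0.00
G1 X24.00 Y26.00
G1 X0.00 Y26.00
G1 X0.00 Y0.00
; layer 3
G0 Z12.75
G0 X0.00 Y0.00
G1 X24.00 Y0.00
G1 X24.00 Y26.00
G1 X0.00 Y26.00
G1 X0.00 Y0.00
; layer 4
G0 Z17.00
G0 X0.00 Y0.00
G1 X24.00 Y0.00
G1 X24.00 Y26.00
G1 X0.00 Y26.00
G1 X0.00 Y0.00
M2 ; end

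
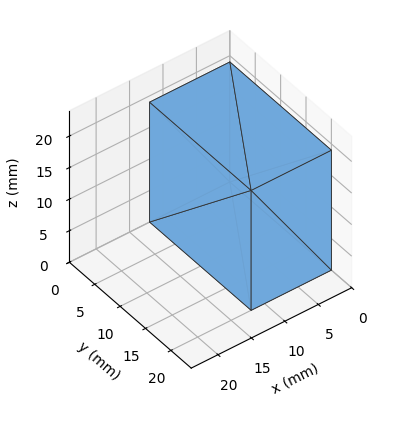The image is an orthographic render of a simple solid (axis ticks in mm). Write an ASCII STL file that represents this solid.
Reading the render: the shape is a rectangular box, roughly 12 × 20 mm footprint and 19 mm tall (dimensions read to the nearest mm from the axis ticks). For the STL, each face is triangulated and given an outward normal.

solid part
  facet normal 0.0000 0.0000 -1.0000
    outer loop
      vertex 12.000 20.000 0.000
      vertex 12.000 0.000 0.000
      vertex 0.000 0.000 0.000
    endloop
  endfacet
  facet normal 0.0000 0.0000 -1.0000
    outer loop
      vertex 0.000 20.000 0.000
      vertex 12.000 20.000 0.000
      vertex 0.000 0.000 0.000
    endloop
  endfacet
  facet normal 0.0000 0.0000 1.0000
    outer loop
      vertex 0.000 0.000 19.000
      vertex 12.000 0.000 19.000
      vertex 12.000 20.000 19.000
    endloop
  endfacet
  facet normal 0.0000 0.0000 1.0000
    outer loop
      vertex 0.000 0.000 19.000
      vertex 12.000 20.000 19.000
      vertex 0.000 20.000 19.000
    endloop
  endfacet
  facet normal 0.0000 -1.0000 0.0000
    outer loop
      vertex 0.000 0.000 0.000
      vertex 12.000 0.000 0.000
      vertex 12.000 0.000 19.000
    endloop
  endfacet
  facet normal 0.0000 -1.0000 0.0000
    outer loop
      vertex 0.000 0.000 0.000
      vertex 12.000 0.000 19.000
      vertex 0.000 0.000 19.000
    endloop
  endfacet
  facet normal 0.0000 1.0000 0.0000
    outer loop
      vertex 12.000 20.000 19.000
      vertex 12.000 20.000 0.000
      vertex 0.000 20.000 0.000
    endloop
  endfacet
  facet normal 0.0000 1.0000 0.0000
    outer loop
      vertex 0.000 20.000 19.000
      vertex 12.000 20.000 19.000
      vertex 0.000 20.000 0.000
    endloop
  endfacet
  facet normal -1.0000 0.0000 0.0000
    outer loop
      vertex 0.000 20.000 19.000
      vertex 0.000 20.000 0.000
      vertex 0.000 0.000 0.000
    endloop
  endfacet
  facet normal -1.0000 0.0000 0.0000
    outer loop
      vertex 0.000 0.000 19.000
      vertex 0.000 20.000 19.000
      vertex 0.000 0.000 0.000
    endloop
  endfacet
  facet normal 1.0000 0.0000 0.0000
    outer loop
      vertex 12.000 0.000 0.000
      vertex 12.000 20.000 0.000
      vertex 12.000 20.000 19.000
    endloop
  endfacet
  facet normal 1.0000 0.0000 0.0000
    outer loop
      vertex 12.000 0.000 0.000
      vertex 12.000 20.000 19.000
      vertex 12.000 0.000 19.000
    endloop
  endfacet
endsolid part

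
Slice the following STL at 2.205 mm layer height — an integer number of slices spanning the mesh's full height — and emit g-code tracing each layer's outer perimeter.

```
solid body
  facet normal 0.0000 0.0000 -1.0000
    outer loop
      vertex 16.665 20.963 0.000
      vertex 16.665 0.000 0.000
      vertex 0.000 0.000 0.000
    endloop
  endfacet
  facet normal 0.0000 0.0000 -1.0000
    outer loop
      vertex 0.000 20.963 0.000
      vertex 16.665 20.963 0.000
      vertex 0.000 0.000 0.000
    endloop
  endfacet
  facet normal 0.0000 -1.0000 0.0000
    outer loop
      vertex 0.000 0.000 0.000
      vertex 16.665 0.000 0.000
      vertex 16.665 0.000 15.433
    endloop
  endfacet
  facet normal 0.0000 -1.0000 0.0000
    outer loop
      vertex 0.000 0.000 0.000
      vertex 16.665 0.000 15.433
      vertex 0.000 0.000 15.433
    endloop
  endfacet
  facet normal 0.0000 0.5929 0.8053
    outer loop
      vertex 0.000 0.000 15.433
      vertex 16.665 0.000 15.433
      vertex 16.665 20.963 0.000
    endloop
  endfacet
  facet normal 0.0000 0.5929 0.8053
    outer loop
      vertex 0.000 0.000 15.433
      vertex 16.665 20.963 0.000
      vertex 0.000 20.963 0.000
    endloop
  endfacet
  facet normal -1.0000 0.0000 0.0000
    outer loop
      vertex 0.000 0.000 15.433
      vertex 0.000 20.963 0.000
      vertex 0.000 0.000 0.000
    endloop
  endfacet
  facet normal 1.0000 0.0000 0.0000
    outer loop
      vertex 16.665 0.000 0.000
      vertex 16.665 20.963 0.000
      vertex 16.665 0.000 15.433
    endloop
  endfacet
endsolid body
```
; perimeter-only toolpath
G21 ; units = mm
G90 ; absolute positioning
G28 ; home
; layer 1
G0 Z2.205
G0 X0.000 Y0.000
G1 X16.665 Y0.000
G1 X16.665 Y17.968
G1 X0.000 Y17.968
G1 X0.000 Y0.000
; layer 2
G0 Z4.409
G0 X0.000 Y0.000
G1 X16.665 Y0.000
G1 X16.665 Y14.974
G1 X0.000 Y14.974
G1 X0.000 Y0.000
; layer 3
G0 Z6.614
G0 X0.000 Y0.000
G1 X16.665 Y0.000
G1 X16.665 Y11.979
G1 X0.000 Y11.979
G1 X0.000 Y0.000
; layer 4
G0 Z8.819
G0 X0.000 Y0.000
G1 X16.665 Y0.000
G1 X16.665 Y8.984
G1 X0.000 Y8.984
G1 X0.000 Y0.000
; layer 5
G0 Z11.024
G0 X0.000 Y0.000
G1 X16.665 Y0.000
G1 X16.665 Y5.989
G1 X0.000 Y5.989
G1 X0.000 Y0.000
; layer 6
G0 Z13.228
G0 X0.000 Y0.000
G1 X16.665 Y0.000
G1 X16.665 Y2.995
G1 X0.000 Y2.995
G1 X0.000 Y0.000
M2 ; end

The solid is a wedge (ramp): 16.7 × 21 mm base, rising to 15.4 mm along the y=0 edge and sloping linearly to z=0 at y=21. Slicing at Δz = 2.205 mm — 7 equal slices spanning the solid's height, so layer i sits at z = i·h/7 — gives 6 non-empty perimeters. Each is a 4-segment closed polygon; G0 lifts to the layer z and rapids to the start vertex, then G1 traces the edges. The cross-section shrinks linearly with z (the slice at the apex is degenerate and omitted).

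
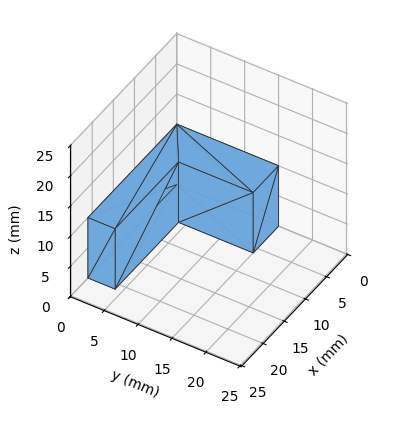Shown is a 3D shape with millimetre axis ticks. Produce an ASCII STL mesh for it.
Reading the render: the shape is an L-shaped prism: outer 21 × 15 mm, arm thicknesses ≈ 4 mm (horizontal) and 6 mm (vertical), extruded 10 mm in z (dimensions read to the nearest mm from the axis ticks). For the STL, each face is triangulated and given an outward normal.

solid part
  facet normal 0.0000 0.0000 -1.0000
    outer loop
      vertex 21.0 4.0 0.0
      vertex 21.0 0.0 0.0
      vertex 0.0 0.0 0.0
    endloop
  endfacet
  facet normal 0.0000 0.0000 -1.0000
    outer loop
      vertex 6.0 4.0 0.0
      vertex 21.0 4.0 0.0
      vertex 0.0 0.0 0.0
    endloop
  endfacet
  facet normal 0.0000 0.0000 -1.0000
    outer loop
      vertex 6.0 15.0 0.0
      vertex 6.0 4.0 0.0
      vertex 0.0 0.0 0.0
    endloop
  endfacet
  facet normal 0.0000 0.0000 -1.0000
    outer loop
      vertex 0.0 15.0 0.0
      vertex 6.0 15.0 0.0
      vertex 0.0 0.0 0.0
    endloop
  endfacet
  facet normal 0.0000 0.0000 1.0000
    outer loop
      vertex 0.0 0.0 10.0
      vertex 21.0 0.0 10.0
      vertex 21.0 4.0 10.0
    endloop
  endfacet
  facet normal 0.0000 0.0000 1.0000
    outer loop
      vertex 0.0 0.0 10.0
      vertex 21.0 4.0 10.0
      vertex 6.0 4.0 10.0
    endloop
  endfacet
  facet normal 0.0000 0.0000 1.0000
    outer loop
      vertex 0.0 0.0 10.0
      vertex 6.0 4.0 10.0
      vertex 6.0 15.0 10.0
    endloop
  endfacet
  facet normal 0.0000 0.0000 1.0000
    outer loop
      vertex 0.0 0.0 10.0
      vertex 6.0 15.0 10.0
      vertex 0.0 15.0 10.0
    endloop
  endfacet
  facet normal 0.0000 -1.0000 0.0000
    outer loop
      vertex 0.0 0.0 0.0
      vertex 21.0 0.0 0.0
      vertex 21.0 0.0 10.0
    endloop
  endfacet
  facet normal 0.0000 -1.0000 0.0000
    outer loop
      vertex 0.0 0.0 0.0
      vertex 21.0 0.0 10.0
      vertex 0.0 0.0 10.0
    endloop
  endfacet
  facet normal 1.0000 0.0000 0.0000
    outer loop
      vertex 21.0 0.0 0.0
      vertex 21.0 4.0 0.0
      vertex 21.0 4.0 10.0
    endloop
  endfacet
  facet normal 1.0000 0.0000 0.0000
    outer loop
      vertex 21.0 0.0 0.0
      vertex 21.0 4.0 10.0
      vertex 21.0 0.0 10.0
    endloop
  endfacet
  facet normal 0.0000 1.0000 0.0000
    outer loop
      vertex 21.0 4.0 0.0
      vertex 6.0 4.0 0.0
      vertex 6.0 4.0 10.0
    endloop
  endfacet
  facet normal 0.0000 1.0000 0.0000
    outer loop
      vertex 21.0 4.0 0.0
      vertex 6.0 4.0 10.0
      vertex 21.0 4.0 10.0
    endloop
  endfacet
  facet normal 1.0000 0.0000 0.0000
    outer loop
      vertex 6.0 4.0 0.0
      vertex 6.0 15.0 0.0
      vertex 6.0 15.0 10.0
    endloop
  endfacet
  facet normal 1.0000 0.0000 0.0000
    outer loop
      vertex 6.0 4.0 0.0
      vertex 6.0 15.0 10.0
      vertex 6.0 4.0 10.0
    endloop
  endfacet
  facet normal 0.0000 1.0000 0.0000
    outer loop
      vertex 6.0 15.0 0.0
      vertex 0.0 15.0 0.0
      vertex 0.0 15.0 10.0
    endloop
  endfacet
  facet normal 0.0000 1.0000 0.0000
    outer loop
      vertex 6.0 15.0 0.0
      vertex 0.0 15.0 10.0
      vertex 6.0 15.0 10.0
    endloop
  endfacet
  facet normal -1.0000 0.0000 0.0000
    outer loop
      vertex 0.0 15.0 0.0
      vertex 0.0 0.0 0.0
      vertex 0.0 0.0 10.0
    endloop
  endfacet
  facet normal -1.0000 0.0000 0.0000
    outer loop
      vertex 0.0 15.0 0.0
      vertex 0.0 0.0 10.0
      vertex 0.0 15.0 10.0
    endloop
  endfacet
endsolid part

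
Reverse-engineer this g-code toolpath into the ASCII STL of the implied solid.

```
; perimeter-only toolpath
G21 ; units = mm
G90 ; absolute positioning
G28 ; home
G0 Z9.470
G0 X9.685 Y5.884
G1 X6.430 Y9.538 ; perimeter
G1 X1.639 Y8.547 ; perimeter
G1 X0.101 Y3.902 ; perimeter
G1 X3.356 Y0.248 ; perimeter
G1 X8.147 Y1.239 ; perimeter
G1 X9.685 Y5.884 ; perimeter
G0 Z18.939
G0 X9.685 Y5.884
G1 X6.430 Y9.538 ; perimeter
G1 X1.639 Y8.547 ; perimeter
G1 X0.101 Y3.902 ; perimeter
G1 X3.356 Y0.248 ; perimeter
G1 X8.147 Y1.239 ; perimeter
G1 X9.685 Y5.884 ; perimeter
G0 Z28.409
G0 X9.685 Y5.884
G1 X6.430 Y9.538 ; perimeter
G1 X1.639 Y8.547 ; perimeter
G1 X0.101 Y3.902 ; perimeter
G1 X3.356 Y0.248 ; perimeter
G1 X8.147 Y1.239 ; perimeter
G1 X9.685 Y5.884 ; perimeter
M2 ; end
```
solid part
  facet normal 0.0000 0.0000 -1.0000
    outer loop
      vertex 1.639 8.547 0.000
      vertex 6.430 9.538 0.000
      vertex 9.685 5.884 0.000
    endloop
  endfacet
  facet normal 0.0000 0.0000 -1.0000
    outer loop
      vertex 0.101 3.902 0.000
      vertex 1.639 8.547 0.000
      vertex 9.685 5.884 0.000
    endloop
  endfacet
  facet normal 0.0000 0.0000 -1.0000
    outer loop
      vertex 3.356 0.248 0.000
      vertex 0.101 3.902 0.000
      vertex 9.685 5.884 0.000
    endloop
  endfacet
  facet normal 0.0000 0.0000 -1.0000
    outer loop
      vertex 8.147 1.239 0.000
      vertex 3.356 0.248 0.000
      vertex 9.685 5.884 0.000
    endloop
  endfacet
  facet normal 0.0000 0.0000 1.0000
    outer loop
      vertex 9.685 5.884 28.409
      vertex 6.430 9.538 28.409
      vertex 1.639 8.547 28.409
    endloop
  endfacet
  facet normal 0.0000 0.0000 1.0000
    outer loop
      vertex 9.685 5.884 28.409
      vertex 1.639 8.547 28.409
      vertex 0.101 3.902 28.409
    endloop
  endfacet
  facet normal 0.0000 0.0000 1.0000
    outer loop
      vertex 9.685 5.884 28.409
      vertex 0.101 3.902 28.409
      vertex 3.356 0.248 28.409
    endloop
  endfacet
  facet normal 0.0000 0.0000 1.0000
    outer loop
      vertex 9.685 5.884 28.409
      vertex 3.356 0.248 28.409
      vertex 8.147 1.239 28.409
    endloop
  endfacet
  facet normal 0.7467 0.6652 0.0000
    outer loop
      vertex 9.685 5.884 0.000
      vertex 6.430 9.538 0.000
      vertex 6.430 9.538 28.409
    endloop
  endfacet
  facet normal 0.7467 0.6652 0.0000
    outer loop
      vertex 9.685 5.884 0.000
      vertex 6.430 9.538 28.409
      vertex 9.685 5.884 28.409
    endloop
  endfacet
  facet normal -0.2026 0.9793 0.0000
    outer loop
      vertex 6.430 9.538 0.000
      vertex 1.639 8.547 0.000
      vertex 1.639 8.547 28.409
    endloop
  endfacet
  facet normal -0.2026 0.9793 0.0000
    outer loop
      vertex 6.430 9.538 0.000
      vertex 1.639 8.547 28.409
      vertex 6.430 9.538 28.409
    endloop
  endfacet
  facet normal -0.9493 0.3143 0.0000
    outer loop
      vertex 1.639 8.547 0.000
      vertex 0.101 3.902 0.000
      vertex 0.101 3.902 28.409
    endloop
  endfacet
  facet normal -0.9493 0.3143 0.0000
    outer loop
      vertex 1.639 8.547 0.000
      vertex 0.101 3.902 28.409
      vertex 1.639 8.547 28.409
    endloop
  endfacet
  facet normal -0.7467 -0.6652 0.0000
    outer loop
      vertex 0.101 3.902 0.000
      vertex 3.356 0.248 0.000
      vertex 3.356 0.248 28.409
    endloop
  endfacet
  facet normal -0.7467 -0.6652 0.0000
    outer loop
      vertex 0.101 3.902 0.000
      vertex 3.356 0.248 28.409
      vertex 0.101 3.902 28.409
    endloop
  endfacet
  facet normal 0.2026 -0.9793 0.0000
    outer loop
      vertex 3.356 0.248 0.000
      vertex 8.147 1.239 0.000
      vertex 8.147 1.239 28.409
    endloop
  endfacet
  facet normal 0.2026 -0.9793 0.0000
    outer loop
      vertex 3.356 0.248 0.000
      vertex 8.147 1.239 28.409
      vertex 3.356 0.248 28.409
    endloop
  endfacet
  facet normal 0.9493 -0.3143 0.0000
    outer loop
      vertex 8.147 1.239 0.000
      vertex 9.685 5.884 0.000
      vertex 9.685 5.884 28.409
    endloop
  endfacet
  facet normal 0.9493 -0.3143 0.0000
    outer loop
      vertex 8.147 1.239 0.000
      vertex 9.685 5.884 28.409
      vertex 8.147 1.239 28.409
    endloop
  endfacet
endsolid part

The G0 Z moves step by Δz≈9.470 mm. Every layer's G1 loop is the same polygon, so the solid is a straight extrusion of it from z=0 to z≈28.4. Closing with flat bottom and top caps and triangulating gives 20 facets — a regular 6-sided prism (a cylinder approximated with 6 flat sides), circumscribed radius ≈ 4.89 mm, height ≈ 28.4 mm.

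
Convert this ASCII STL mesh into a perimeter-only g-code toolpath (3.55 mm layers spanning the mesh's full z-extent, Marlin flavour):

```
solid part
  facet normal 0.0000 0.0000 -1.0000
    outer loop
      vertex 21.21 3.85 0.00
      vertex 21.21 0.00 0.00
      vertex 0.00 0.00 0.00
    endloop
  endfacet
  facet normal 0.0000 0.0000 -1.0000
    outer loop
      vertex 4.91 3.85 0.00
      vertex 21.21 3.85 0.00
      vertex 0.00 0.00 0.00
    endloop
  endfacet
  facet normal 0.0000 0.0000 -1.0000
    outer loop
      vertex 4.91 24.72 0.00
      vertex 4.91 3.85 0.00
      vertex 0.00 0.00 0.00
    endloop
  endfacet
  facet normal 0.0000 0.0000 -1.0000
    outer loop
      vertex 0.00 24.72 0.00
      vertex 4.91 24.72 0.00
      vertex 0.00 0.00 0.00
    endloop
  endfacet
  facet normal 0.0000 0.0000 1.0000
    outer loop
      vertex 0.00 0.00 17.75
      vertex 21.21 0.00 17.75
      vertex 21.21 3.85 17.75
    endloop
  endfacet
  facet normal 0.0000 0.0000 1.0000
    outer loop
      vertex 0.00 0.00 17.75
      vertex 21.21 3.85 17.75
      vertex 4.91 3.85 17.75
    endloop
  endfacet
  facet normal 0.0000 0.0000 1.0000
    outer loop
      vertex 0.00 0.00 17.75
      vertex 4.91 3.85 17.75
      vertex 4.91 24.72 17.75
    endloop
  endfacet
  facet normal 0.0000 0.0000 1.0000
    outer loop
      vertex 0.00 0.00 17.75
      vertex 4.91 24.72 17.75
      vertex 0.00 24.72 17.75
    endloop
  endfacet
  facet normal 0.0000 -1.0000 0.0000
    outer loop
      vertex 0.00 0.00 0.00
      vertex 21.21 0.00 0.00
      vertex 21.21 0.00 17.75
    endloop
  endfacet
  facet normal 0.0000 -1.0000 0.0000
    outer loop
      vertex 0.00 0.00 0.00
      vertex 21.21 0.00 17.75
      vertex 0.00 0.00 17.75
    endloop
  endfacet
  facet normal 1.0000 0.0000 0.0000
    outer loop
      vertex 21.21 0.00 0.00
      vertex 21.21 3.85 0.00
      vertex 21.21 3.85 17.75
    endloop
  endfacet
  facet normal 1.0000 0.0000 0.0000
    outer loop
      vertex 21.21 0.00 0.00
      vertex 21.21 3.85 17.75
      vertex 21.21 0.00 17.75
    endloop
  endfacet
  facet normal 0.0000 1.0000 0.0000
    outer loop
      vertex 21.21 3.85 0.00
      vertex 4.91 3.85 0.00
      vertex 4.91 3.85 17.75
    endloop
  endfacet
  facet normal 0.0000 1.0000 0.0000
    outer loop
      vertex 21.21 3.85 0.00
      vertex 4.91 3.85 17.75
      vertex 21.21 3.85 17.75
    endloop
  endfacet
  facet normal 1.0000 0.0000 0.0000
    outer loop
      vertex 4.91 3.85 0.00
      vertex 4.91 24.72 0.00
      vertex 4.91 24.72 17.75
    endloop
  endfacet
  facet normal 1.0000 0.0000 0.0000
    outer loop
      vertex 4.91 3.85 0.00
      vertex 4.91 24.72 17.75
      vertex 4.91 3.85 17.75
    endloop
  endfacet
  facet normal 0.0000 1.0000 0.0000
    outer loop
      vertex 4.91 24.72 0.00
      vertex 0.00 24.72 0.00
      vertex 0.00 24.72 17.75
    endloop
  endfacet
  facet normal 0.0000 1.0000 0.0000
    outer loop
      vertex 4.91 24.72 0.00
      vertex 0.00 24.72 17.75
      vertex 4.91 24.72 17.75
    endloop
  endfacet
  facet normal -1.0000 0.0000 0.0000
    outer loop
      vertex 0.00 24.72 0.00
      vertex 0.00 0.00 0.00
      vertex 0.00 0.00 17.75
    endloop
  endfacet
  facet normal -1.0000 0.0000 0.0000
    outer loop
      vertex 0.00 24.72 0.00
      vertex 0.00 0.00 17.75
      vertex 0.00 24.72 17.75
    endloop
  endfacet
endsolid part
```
; perimeter-only toolpath
G21 ; units = mm
G90 ; absolute positioning
G28 ; home
; layer 1
G0 Z3.55
G0 X0.00 Y0.00
G1 X21.21 Y0.00
G1 X21.21 Y3.85
G1 X4.91 Y3.85
G1 X4.91 Y24.72
G1 X0.00 Y24.72
G1 X0.00 Y0.00
; layer 2
G0 Z7.10
G0 X0.00 Y0.00
G1 X21.21 Y0.00
G1 X21.21 Y3.85
G1 X4.91 Y3.85
G1 X4.91 Y24.72
G1 X0.00 Y24.72
G1 X0.00 Y0.00
; layer 3
G0 Z10.65
G0 X0.00 Y0.00
G1 X21.21 Y0.00
G1 X21.21 Y3.85
G1 X4.91 Y3.85
G1 X4.91 Y24.72
G1 X0.00 Y24.72
G1 X0.00 Y0.00
; layer 4
G0 Z14.20
G0 X0.00 Y0.00
G1 X21.21 Y0.00
G1 X21.21 Y3.85
G1 X4.91 Y3.85
G1 X4.91 Y24.72
G1 X0.00 Y24.72
G1 X0.00 Y0.00
; layer 5
G0 Z17.75
G0 X0.00 Y0.00
G1 X21.21 Y0.00
G1 X21.21 Y3.85
G1 X4.91 Y3.85
G1 X4.91 Y24.72
G1 X0.00 Y24.72
G1 X0.00 Y0.00
M2 ; end

The solid is an L-shaped prism: outer 21.2 × 24.7 mm, arm thicknesses ≈ 3.85 mm (horizontal) and 4.91 mm (vertical), extruded 17.8 mm in z. Slicing at Δz = 3.55 mm — 5 equal slices spanning the solid's height, so layer i sits at z = i·h/5 — gives 5 non-empty perimeters. Each is a 6-segment closed polygon; G0 lifts to the layer z and rapids to the start vertex, then G1 traces the edges.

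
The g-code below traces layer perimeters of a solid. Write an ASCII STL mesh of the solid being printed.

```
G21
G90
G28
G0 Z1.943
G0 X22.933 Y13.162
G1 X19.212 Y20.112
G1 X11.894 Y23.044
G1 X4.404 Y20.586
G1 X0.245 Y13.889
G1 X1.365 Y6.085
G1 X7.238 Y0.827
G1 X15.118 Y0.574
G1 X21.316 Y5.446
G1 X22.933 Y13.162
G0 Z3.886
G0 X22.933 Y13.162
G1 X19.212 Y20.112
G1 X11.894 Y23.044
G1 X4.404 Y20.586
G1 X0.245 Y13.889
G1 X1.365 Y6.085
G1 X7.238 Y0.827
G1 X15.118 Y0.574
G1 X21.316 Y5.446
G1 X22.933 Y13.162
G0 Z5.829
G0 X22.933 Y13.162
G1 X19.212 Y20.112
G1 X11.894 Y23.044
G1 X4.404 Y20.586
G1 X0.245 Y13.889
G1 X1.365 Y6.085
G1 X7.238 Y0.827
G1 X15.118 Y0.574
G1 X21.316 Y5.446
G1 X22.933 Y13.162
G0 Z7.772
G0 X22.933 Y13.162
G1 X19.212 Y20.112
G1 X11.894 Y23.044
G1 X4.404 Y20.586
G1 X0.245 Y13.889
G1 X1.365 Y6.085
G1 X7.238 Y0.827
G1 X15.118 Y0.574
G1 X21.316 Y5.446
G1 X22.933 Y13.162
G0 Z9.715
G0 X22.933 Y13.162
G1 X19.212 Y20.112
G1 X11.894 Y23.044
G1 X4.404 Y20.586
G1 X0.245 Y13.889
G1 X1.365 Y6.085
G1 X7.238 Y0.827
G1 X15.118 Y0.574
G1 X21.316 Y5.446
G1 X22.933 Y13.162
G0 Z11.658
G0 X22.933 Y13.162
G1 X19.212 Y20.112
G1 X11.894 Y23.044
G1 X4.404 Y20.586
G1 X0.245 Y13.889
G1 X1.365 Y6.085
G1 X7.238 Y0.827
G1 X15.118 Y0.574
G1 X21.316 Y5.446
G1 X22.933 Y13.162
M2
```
solid part
  facet normal 0.0000 0.0000 -1.0000
    outer loop
      vertex 11.894 23.044 0.000
      vertex 19.212 20.112 0.000
      vertex 22.933 13.162 0.000
    endloop
  endfacet
  facet normal 0.0000 0.0000 -1.0000
    outer loop
      vertex 4.404 20.586 0.000
      vertex 11.894 23.044 0.000
      vertex 22.933 13.162 0.000
    endloop
  endfacet
  facet normal 0.0000 0.0000 -1.0000
    outer loop
      vertex 0.245 13.889 0.000
      vertex 4.404 20.586 0.000
      vertex 22.933 13.162 0.000
    endloop
  endfacet
  facet normal 0.0000 0.0000 -1.0000
    outer loop
      vertex 1.365 6.085 0.000
      vertex 0.245 13.889 0.000
      vertex 22.933 13.162 0.000
    endloop
  endfacet
  facet normal 0.0000 0.0000 -1.0000
    outer loop
      vertex 7.238 0.827 0.000
      vertex 1.365 6.085 0.000
      vertex 22.933 13.162 0.000
    endloop
  endfacet
  facet normal 0.0000 0.0000 -1.0000
    outer loop
      vertex 15.118 0.574 0.000
      vertex 7.238 0.827 0.000
      vertex 22.933 13.162 0.000
    endloop
  endfacet
  facet normal 0.0000 0.0000 -1.0000
    outer loop
      vertex 21.316 5.446 0.000
      vertex 15.118 0.574 0.000
      vertex 22.933 13.162 0.000
    endloop
  endfacet
  facet normal 0.0000 0.0000 1.0000
    outer loop
      vertex 22.933 13.162 11.658
      vertex 19.212 20.112 11.658
      vertex 11.894 23.044 11.658
    endloop
  endfacet
  facet normal 0.0000 0.0000 1.0000
    outer loop
      vertex 22.933 13.162 11.658
      vertex 11.894 23.044 11.658
      vertex 4.404 20.586 11.658
    endloop
  endfacet
  facet normal 0.0000 0.0000 1.0000
    outer loop
      vertex 22.933 13.162 11.658
      vertex 4.404 20.586 11.658
      vertex 0.245 13.889 11.658
    endloop
  endfacet
  facet normal 0.0000 0.0000 1.0000
    outer loop
      vertex 22.933 13.162 11.658
      vertex 0.245 13.889 11.658
      vertex 1.365 6.085 11.658
    endloop
  endfacet
  facet normal 0.0000 0.0000 1.0000
    outer loop
      vertex 22.933 13.162 11.658
      vertex 1.365 6.085 11.658
      vertex 7.238 0.827 11.658
    endloop
  endfacet
  facet normal 0.0000 0.0000 1.0000
    outer loop
      vertex 22.933 13.162 11.658
      vertex 7.238 0.827 11.658
      vertex 15.118 0.574 11.658
    endloop
  endfacet
  facet normal 0.0000 0.0000 1.0000
    outer loop
      vertex 22.933 13.162 11.658
      vertex 15.118 0.574 11.658
      vertex 21.316 5.446 11.658
    endloop
  endfacet
  facet normal 0.8816 0.4720 0.0000
    outer loop
      vertex 22.933 13.162 0.000
      vertex 19.212 20.112 0.000
      vertex 19.212 20.112 11.658
    endloop
  endfacet
  facet normal 0.8816 0.4720 0.0000
    outer loop
      vertex 22.933 13.162 0.000
      vertex 19.212 20.112 11.658
      vertex 22.933 13.162 11.658
    endloop
  endfacet
  facet normal 0.3719 0.9283 0.0000
    outer loop
      vertex 19.212 20.112 0.000
      vertex 11.894 23.044 0.000
      vertex 11.894 23.044 11.658
    endloop
  endfacet
  facet normal 0.3719 0.9283 0.0000
    outer loop
      vertex 19.212 20.112 0.000
      vertex 11.894 23.044 11.658
      vertex 19.212 20.112 11.658
    endloop
  endfacet
  facet normal -0.3118 0.9501 0.0000
    outer loop
      vertex 11.894 23.044 0.000
      vertex 4.404 20.586 0.000
      vertex 4.404 20.586 11.658
    endloop
  endfacet
  facet normal -0.3118 0.9501 0.0000
    outer loop
      vertex 11.894 23.044 0.000
      vertex 4.404 20.586 11.658
      vertex 11.894 23.044 11.658
    endloop
  endfacet
  facet normal -0.8495 0.5276 0.0000
    outer loop
      vertex 4.404 20.586 0.000
      vertex 0.245 13.889 0.000
      vertex 0.245 13.889 11.658
    endloop
  endfacet
  facet normal -0.8495 0.5276 0.0000
    outer loop
      vertex 4.404 20.586 0.000
      vertex 0.245 13.889 11.658
      vertex 4.404 20.586 11.658
    endloop
  endfacet
  facet normal -0.9899 -0.1421 0.0000
    outer loop
      vertex 0.245 13.889 0.000
      vertex 1.365 6.085 0.000
      vertex 1.365 6.085 11.658
    endloop
  endfacet
  facet normal -0.9899 -0.1421 0.0000
    outer loop
      vertex 0.245 13.889 0.000
      vertex 1.365 6.085 11.658
      vertex 0.245 13.889 11.658
    endloop
  endfacet
  facet normal -0.6670 -0.7450 0.0000
    outer loop
      vertex 1.365 6.085 0.000
      vertex 7.238 0.827 0.000
      vertex 7.238 0.827 11.658
    endloop
  endfacet
  facet normal -0.6670 -0.7450 0.0000
    outer loop
      vertex 1.365 6.085 0.000
      vertex 7.238 0.827 11.658
      vertex 1.365 6.085 11.658
    endloop
  endfacet
  facet normal -0.0321 -0.9995 0.0000
    outer loop
      vertex 7.238 0.827 0.000
      vertex 15.118 0.574 0.000
      vertex 15.118 0.574 11.658
    endloop
  endfacet
  facet normal -0.0321 -0.9995 0.0000
    outer loop
      vertex 7.238 0.827 0.000
      vertex 15.118 0.574 11.658
      vertex 7.238 0.827 11.658
    endloop
  endfacet
  facet normal 0.6180 -0.7862 0.0000
    outer loop
      vertex 15.118 0.574 0.000
      vertex 21.316 5.446 0.000
      vertex 21.316 5.446 11.658
    endloop
  endfacet
  facet normal 0.6180 -0.7862 0.0000
    outer loop
      vertex 15.118 0.574 0.000
      vertex 21.316 5.446 11.658
      vertex 15.118 0.574 11.658
    endloop
  endfacet
  facet normal 0.9787 -0.2051 0.0000
    outer loop
      vertex 21.316 5.446 0.000
      vertex 22.933 13.162 0.000
      vertex 22.933 13.162 11.658
    endloop
  endfacet
  facet normal 0.9787 -0.2051 0.0000
    outer loop
      vertex 21.316 5.446 0.000
      vertex 22.933 13.162 11.658
      vertex 21.316 5.446 11.658
    endloop
  endfacet
endsolid part

The G0 Z moves step by Δz≈1.943 mm. Every layer's G1 loop is the same polygon, so the solid is a straight extrusion of it from z=0 to z≈11.7. Closing with flat bottom and top caps and triangulating gives 32 facets — a regular 9-sided prism (a cylinder approximated with 9 flat sides), circumscribed radius ≈ 11.5 mm, height ≈ 11.7 mm.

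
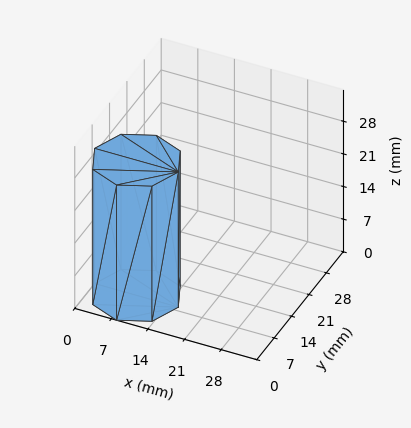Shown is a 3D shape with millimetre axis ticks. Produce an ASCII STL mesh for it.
Reading the render: the shape is a regular 8-sided prism (a cylinder approximated with 8 flat sides), circumscribed radius ≈ 8 mm, height ≈ 29 mm (dimensions read to the nearest mm from the axis ticks). For the STL, each face is triangulated and given an outward normal.

solid part
  facet normal 0.0000 0.0000 -1.0000
    outer loop
      vertex 8.000 16.000 0.000
      vertex 13.657 13.657 0.000
      vertex 16.000 8.000 0.000
    endloop
  endfacet
  facet normal 0.0000 0.0000 -1.0000
    outer loop
      vertex 2.343 13.657 0.000
      vertex 8.000 16.000 0.000
      vertex 16.000 8.000 0.000
    endloop
  endfacet
  facet normal 0.0000 0.0000 -1.0000
    outer loop
      vertex 0.000 8.000 0.000
      vertex 2.343 13.657 0.000
      vertex 16.000 8.000 0.000
    endloop
  endfacet
  facet normal 0.0000 0.0000 -1.0000
    outer loop
      vertex 2.343 2.343 0.000
      vertex 0.000 8.000 0.000
      vertex 16.000 8.000 0.000
    endloop
  endfacet
  facet normal 0.0000 0.0000 -1.0000
    outer loop
      vertex 8.000 0.000 0.000
      vertex 2.343 2.343 0.000
      vertex 16.000 8.000 0.000
    endloop
  endfacet
  facet normal 0.0000 0.0000 -1.0000
    outer loop
      vertex 13.657 2.343 0.000
      vertex 8.000 0.000 0.000
      vertex 16.000 8.000 0.000
    endloop
  endfacet
  facet normal 0.0000 0.0000 1.0000
    outer loop
      vertex 16.000 8.000 29.000
      vertex 13.657 13.657 29.000
      vertex 8.000 16.000 29.000
    endloop
  endfacet
  facet normal 0.0000 0.0000 1.0000
    outer loop
      vertex 16.000 8.000 29.000
      vertex 8.000 16.000 29.000
      vertex 2.343 13.657 29.000
    endloop
  endfacet
  facet normal 0.0000 0.0000 1.0000
    outer loop
      vertex 16.000 8.000 29.000
      vertex 2.343 13.657 29.000
      vertex 0.000 8.000 29.000
    endloop
  endfacet
  facet normal 0.0000 0.0000 1.0000
    outer loop
      vertex 16.000 8.000 29.000
      vertex 0.000 8.000 29.000
      vertex 2.343 2.343 29.000
    endloop
  endfacet
  facet normal 0.0000 0.0000 1.0000
    outer loop
      vertex 16.000 8.000 29.000
      vertex 2.343 2.343 29.000
      vertex 8.000 0.000 29.000
    endloop
  endfacet
  facet normal 0.0000 0.0000 1.0000
    outer loop
      vertex 16.000 8.000 29.000
      vertex 8.000 0.000 29.000
      vertex 13.657 2.343 29.000
    endloop
  endfacet
  facet normal 0.9239 0.3827 0.0000
    outer loop
      vertex 16.000 8.000 0.000
      vertex 13.657 13.657 0.000
      vertex 13.657 13.657 29.000
    endloop
  endfacet
  facet normal 0.9239 0.3827 0.0000
    outer loop
      vertex 16.000 8.000 0.000
      vertex 13.657 13.657 29.000
      vertex 16.000 8.000 29.000
    endloop
  endfacet
  facet normal 0.3827 0.9239 0.0000
    outer loop
      vertex 13.657 13.657 0.000
      vertex 8.000 16.000 0.000
      vertex 8.000 16.000 29.000
    endloop
  endfacet
  facet normal 0.3827 0.9239 0.0000
    outer loop
      vertex 13.657 13.657 0.000
      vertex 8.000 16.000 29.000
      vertex 13.657 13.657 29.000
    endloop
  endfacet
  facet normal -0.3827 0.9239 0.0000
    outer loop
      vertex 8.000 16.000 0.000
      vertex 2.343 13.657 0.000
      vertex 2.343 13.657 29.000
    endloop
  endfacet
  facet normal -0.3827 0.9239 0.0000
    outer loop
      vertex 8.000 16.000 0.000
      vertex 2.343 13.657 29.000
      vertex 8.000 16.000 29.000
    endloop
  endfacet
  facet normal -0.9239 0.3827 0.0000
    outer loop
      vertex 2.343 13.657 0.000
      vertex 0.000 8.000 0.000
      vertex 0.000 8.000 29.000
    endloop
  endfacet
  facet normal -0.9239 0.3827 0.0000
    outer loop
      vertex 2.343 13.657 0.000
      vertex 0.000 8.000 29.000
      vertex 2.343 13.657 29.000
    endloop
  endfacet
  facet normal -0.9239 -0.3827 0.0000
    outer loop
      vertex 0.000 8.000 0.000
      vertex 2.343 2.343 0.000
      vertex 2.343 2.343 29.000
    endloop
  endfacet
  facet normal -0.9239 -0.3827 0.0000
    outer loop
      vertex 0.000 8.000 0.000
      vertex 2.343 2.343 29.000
      vertex 0.000 8.000 29.000
    endloop
  endfacet
  facet normal -0.3827 -0.9239 0.0000
    outer loop
      vertex 2.343 2.343 0.000
      vertex 8.000 0.000 0.000
      vertex 8.000 0.000 29.000
    endloop
  endfacet
  facet normal -0.3827 -0.9239 0.0000
    outer loop
      vertex 2.343 2.343 0.000
      vertex 8.000 0.000 29.000
      vertex 2.343 2.343 29.000
    endloop
  endfacet
  facet normal 0.3827 -0.9239 0.0000
    outer loop
      vertex 8.000 0.000 0.000
      vertex 13.657 2.343 0.000
      vertex 13.657 2.343 29.000
    endloop
  endfacet
  facet normal 0.3827 -0.9239 0.0000
    outer loop
      vertex 8.000 0.000 0.000
      vertex 13.657 2.343 29.000
      vertex 8.000 0.000 29.000
    endloop
  endfacet
  facet normal 0.9239 -0.3827 0.0000
    outer loop
      vertex 13.657 2.343 0.000
      vertex 16.000 8.000 0.000
      vertex 16.000 8.000 29.000
    endloop
  endfacet
  facet normal 0.9239 -0.3827 0.0000
    outer loop
      vertex 13.657 2.343 0.000
      vertex 16.000 8.000 29.000
      vertex 13.657 2.343 29.000
    endloop
  endfacet
endsolid part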